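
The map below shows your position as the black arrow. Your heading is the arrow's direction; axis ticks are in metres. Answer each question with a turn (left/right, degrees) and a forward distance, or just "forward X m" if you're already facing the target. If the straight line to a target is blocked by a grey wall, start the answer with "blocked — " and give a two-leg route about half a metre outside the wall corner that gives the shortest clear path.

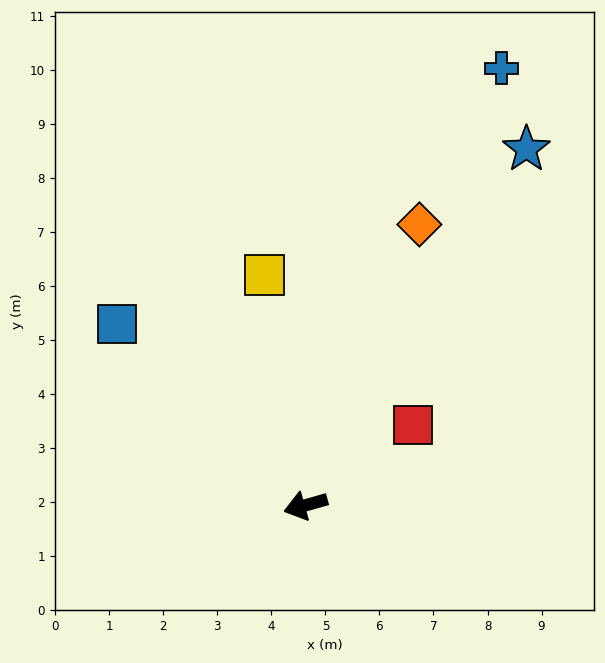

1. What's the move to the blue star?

turn right 138°, forward 7.8 m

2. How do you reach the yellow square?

turn right 96°, forward 4.3 m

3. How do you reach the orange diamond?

turn right 128°, forward 5.6 m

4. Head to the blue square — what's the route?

turn right 60°, forward 4.8 m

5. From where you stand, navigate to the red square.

turn right 159°, forward 2.5 m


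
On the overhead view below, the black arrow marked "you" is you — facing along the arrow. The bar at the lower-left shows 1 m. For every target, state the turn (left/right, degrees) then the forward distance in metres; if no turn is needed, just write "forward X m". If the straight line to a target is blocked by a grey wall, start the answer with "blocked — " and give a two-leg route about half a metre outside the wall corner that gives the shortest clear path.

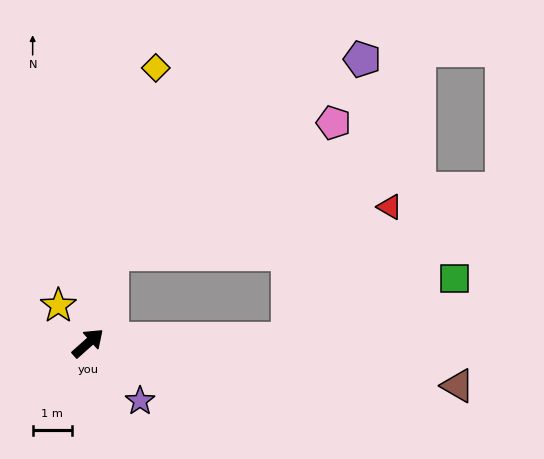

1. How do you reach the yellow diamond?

turn left 34°, forward 7.2 m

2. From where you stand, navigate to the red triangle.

blocked — turn right 40°, forward 5.1 m, then turn left 51°, forward 4.2 m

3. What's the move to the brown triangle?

turn right 48°, forward 9.5 m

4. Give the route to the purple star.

turn right 90°, forward 2.0 m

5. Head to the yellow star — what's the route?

turn left 87°, forward 1.2 m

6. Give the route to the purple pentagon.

blocked — turn left 33°, forward 2.3 m, then turn right 37°, forward 8.1 m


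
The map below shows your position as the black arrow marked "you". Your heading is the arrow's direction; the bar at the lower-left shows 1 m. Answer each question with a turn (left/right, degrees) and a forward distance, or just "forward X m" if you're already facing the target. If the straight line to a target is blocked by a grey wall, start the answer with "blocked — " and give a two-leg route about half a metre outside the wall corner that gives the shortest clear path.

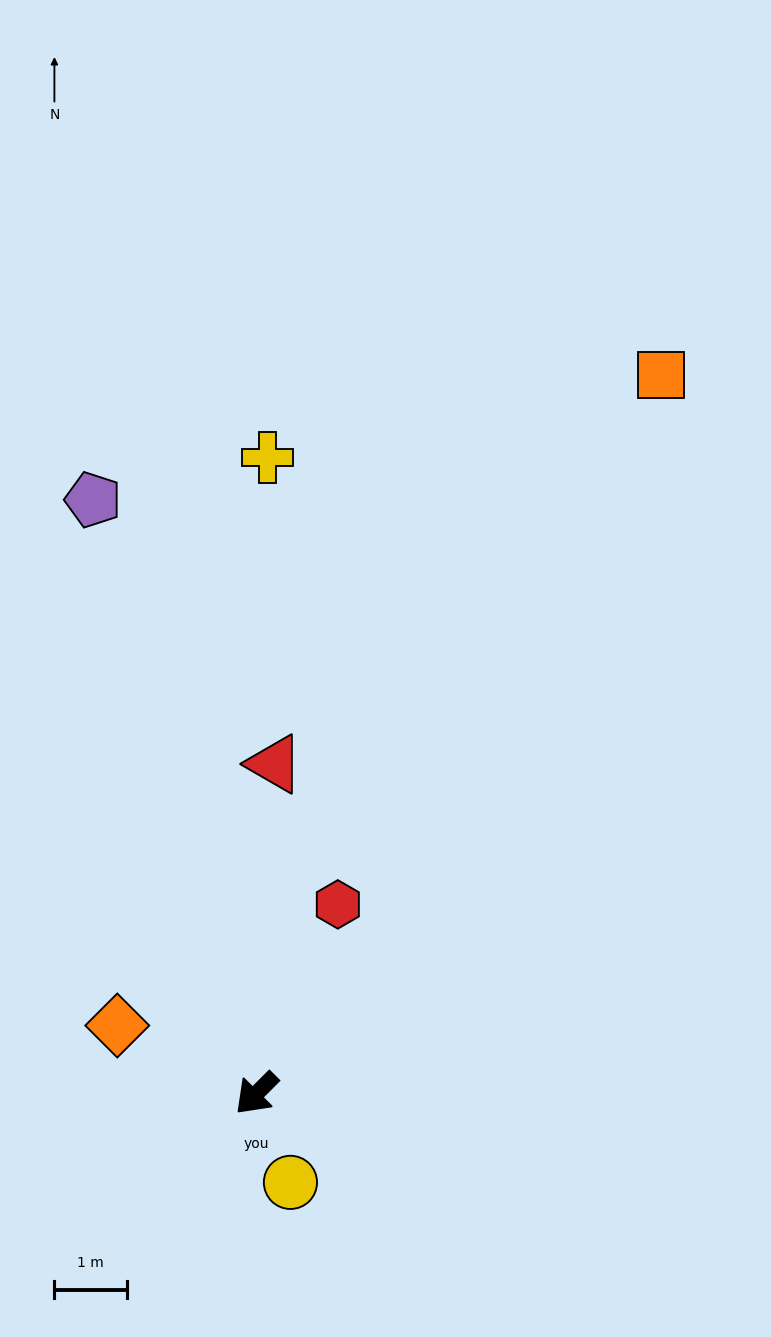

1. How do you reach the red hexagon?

turn right 158°, forward 2.9 m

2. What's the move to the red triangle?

turn right 138°, forward 4.6 m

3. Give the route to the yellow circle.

turn left 66°, forward 1.3 m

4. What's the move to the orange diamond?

turn right 71°, forward 2.1 m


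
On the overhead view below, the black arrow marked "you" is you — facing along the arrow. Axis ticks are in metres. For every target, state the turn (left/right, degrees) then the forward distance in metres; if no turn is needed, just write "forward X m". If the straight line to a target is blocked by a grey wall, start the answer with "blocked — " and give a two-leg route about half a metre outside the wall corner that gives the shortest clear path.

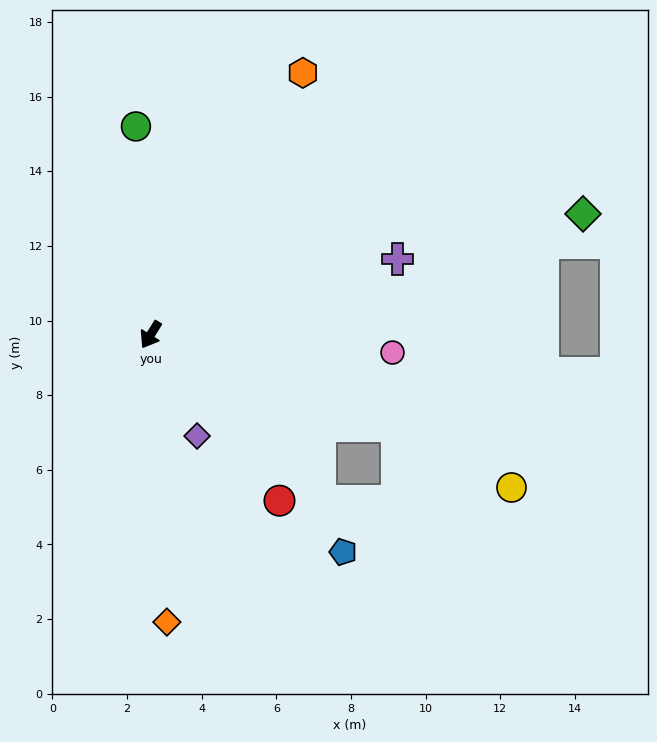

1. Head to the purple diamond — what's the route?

turn left 56°, forward 3.0 m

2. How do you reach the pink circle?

turn left 118°, forward 6.5 m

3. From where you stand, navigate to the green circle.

turn right 144°, forward 5.6 m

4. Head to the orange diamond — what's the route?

turn left 35°, forward 7.7 m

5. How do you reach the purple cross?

turn left 139°, forward 6.9 m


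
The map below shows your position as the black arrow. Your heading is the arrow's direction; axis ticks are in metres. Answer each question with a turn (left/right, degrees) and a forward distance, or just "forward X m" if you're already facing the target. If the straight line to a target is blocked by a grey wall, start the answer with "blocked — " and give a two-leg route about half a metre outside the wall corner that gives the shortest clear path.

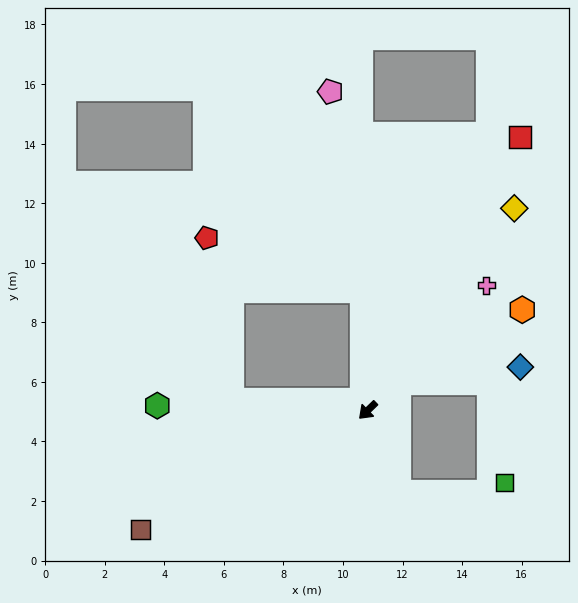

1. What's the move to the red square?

turn right 163°, forward 10.5 m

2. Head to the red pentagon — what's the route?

blocked — turn right 131°, forward 4.0 m, then turn left 68°, forward 5.5 m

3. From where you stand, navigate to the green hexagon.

turn right 45°, forward 7.1 m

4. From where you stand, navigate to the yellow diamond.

turn right 170°, forward 8.4 m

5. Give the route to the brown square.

turn right 16°, forward 8.6 m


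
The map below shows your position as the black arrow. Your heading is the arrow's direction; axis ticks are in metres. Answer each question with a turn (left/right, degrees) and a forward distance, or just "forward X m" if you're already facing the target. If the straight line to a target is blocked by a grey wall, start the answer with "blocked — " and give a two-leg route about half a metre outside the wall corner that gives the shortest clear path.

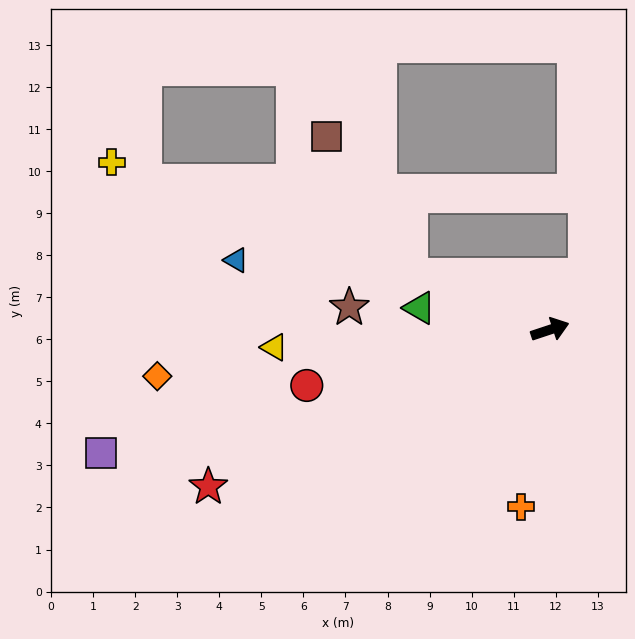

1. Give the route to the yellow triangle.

turn left 165°, forward 6.6 m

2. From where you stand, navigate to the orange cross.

turn right 118°, forward 4.3 m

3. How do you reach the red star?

turn right 174°, forward 8.9 m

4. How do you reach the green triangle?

turn left 152°, forward 3.1 m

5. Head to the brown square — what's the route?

blocked — turn left 141°, forward 3.6 m, then turn right 38°, forward 3.9 m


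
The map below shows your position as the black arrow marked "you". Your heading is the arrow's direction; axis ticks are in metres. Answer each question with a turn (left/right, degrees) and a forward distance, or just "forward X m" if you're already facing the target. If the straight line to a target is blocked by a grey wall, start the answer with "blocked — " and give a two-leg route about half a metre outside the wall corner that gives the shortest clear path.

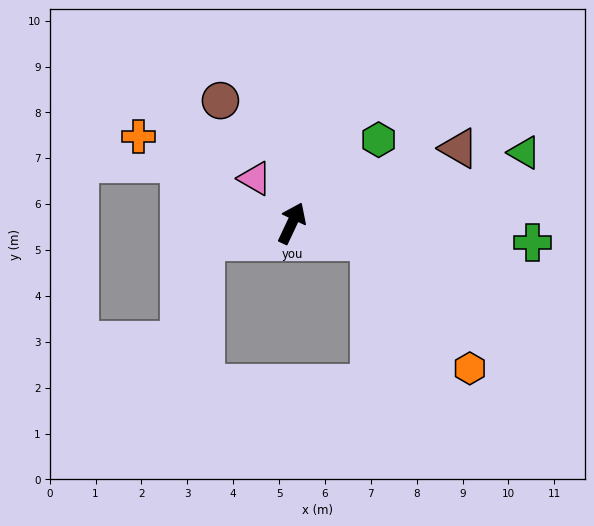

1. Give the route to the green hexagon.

turn right 21°, forward 2.6 m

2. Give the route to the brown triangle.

turn right 41°, forward 4.0 m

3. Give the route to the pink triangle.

turn left 65°, forward 1.3 m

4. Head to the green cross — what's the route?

turn right 69°, forward 5.3 m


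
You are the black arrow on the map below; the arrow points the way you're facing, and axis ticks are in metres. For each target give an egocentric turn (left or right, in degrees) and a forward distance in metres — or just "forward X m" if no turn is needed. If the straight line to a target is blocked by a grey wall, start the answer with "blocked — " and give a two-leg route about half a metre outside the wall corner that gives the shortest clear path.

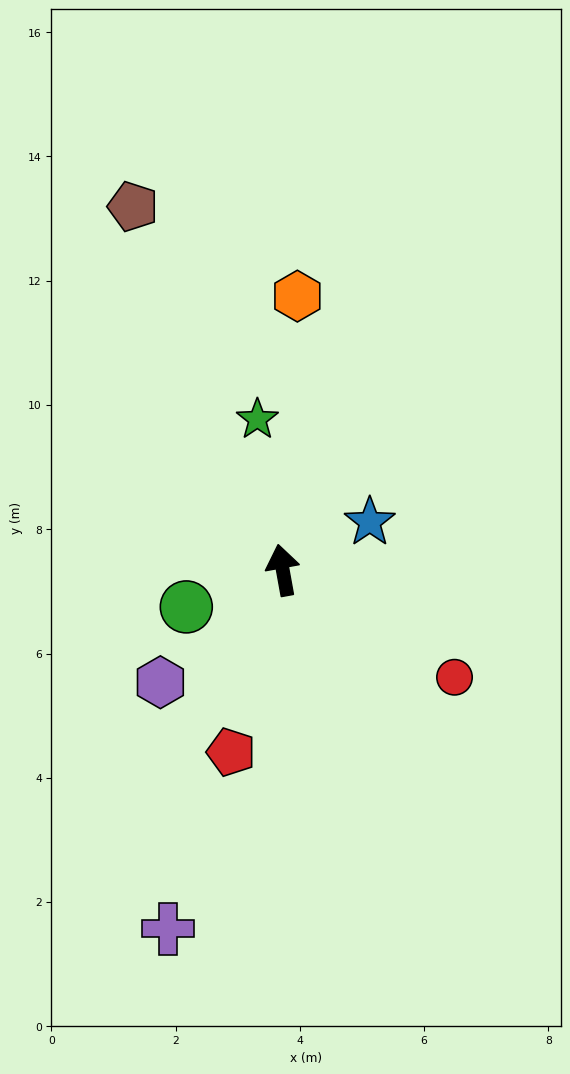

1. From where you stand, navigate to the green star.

forward 2.5 m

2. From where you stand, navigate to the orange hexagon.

turn right 13°, forward 4.4 m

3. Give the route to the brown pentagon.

turn left 12°, forward 6.3 m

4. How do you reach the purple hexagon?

turn left 122°, forward 2.7 m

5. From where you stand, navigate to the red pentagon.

turn left 154°, forward 3.0 m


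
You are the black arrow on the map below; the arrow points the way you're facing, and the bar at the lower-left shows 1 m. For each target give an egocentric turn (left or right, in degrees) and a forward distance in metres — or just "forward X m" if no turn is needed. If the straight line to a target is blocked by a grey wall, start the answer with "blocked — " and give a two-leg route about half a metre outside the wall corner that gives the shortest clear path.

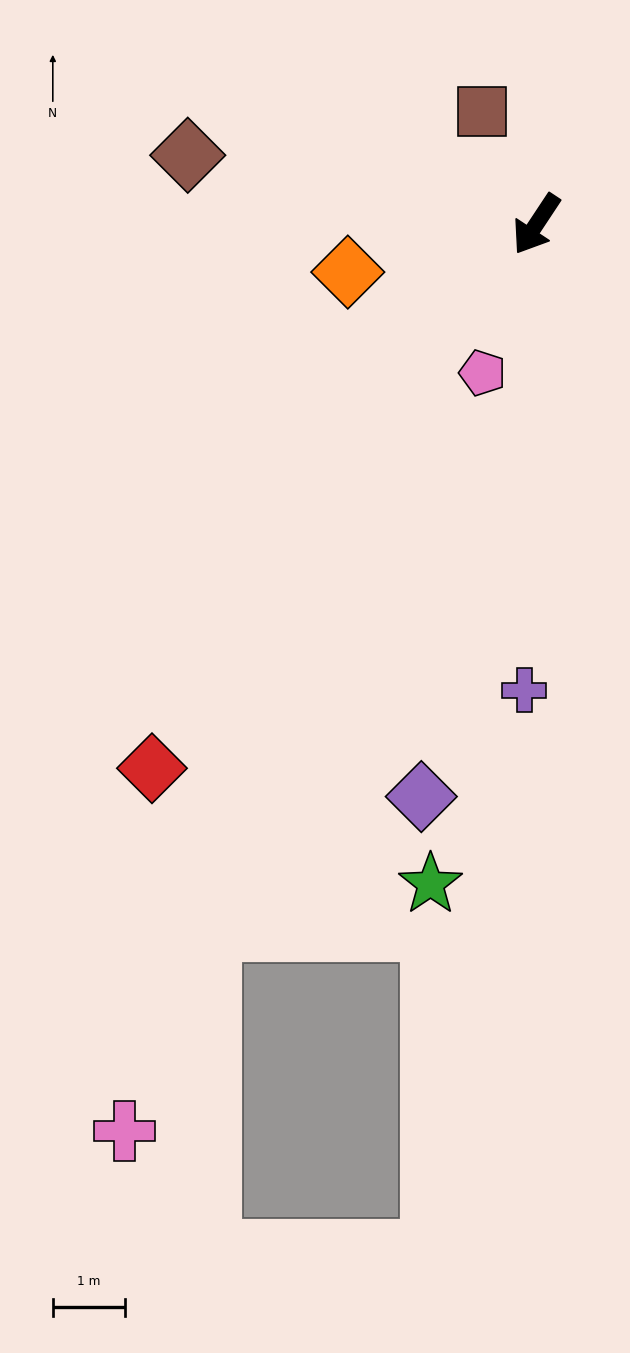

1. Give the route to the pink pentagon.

turn left 14°, forward 2.2 m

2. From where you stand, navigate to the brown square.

turn right 121°, forward 1.7 m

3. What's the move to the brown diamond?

turn right 68°, forward 4.9 m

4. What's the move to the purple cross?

turn left 32°, forward 6.5 m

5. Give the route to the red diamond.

forward 9.3 m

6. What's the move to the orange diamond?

turn right 42°, forward 2.7 m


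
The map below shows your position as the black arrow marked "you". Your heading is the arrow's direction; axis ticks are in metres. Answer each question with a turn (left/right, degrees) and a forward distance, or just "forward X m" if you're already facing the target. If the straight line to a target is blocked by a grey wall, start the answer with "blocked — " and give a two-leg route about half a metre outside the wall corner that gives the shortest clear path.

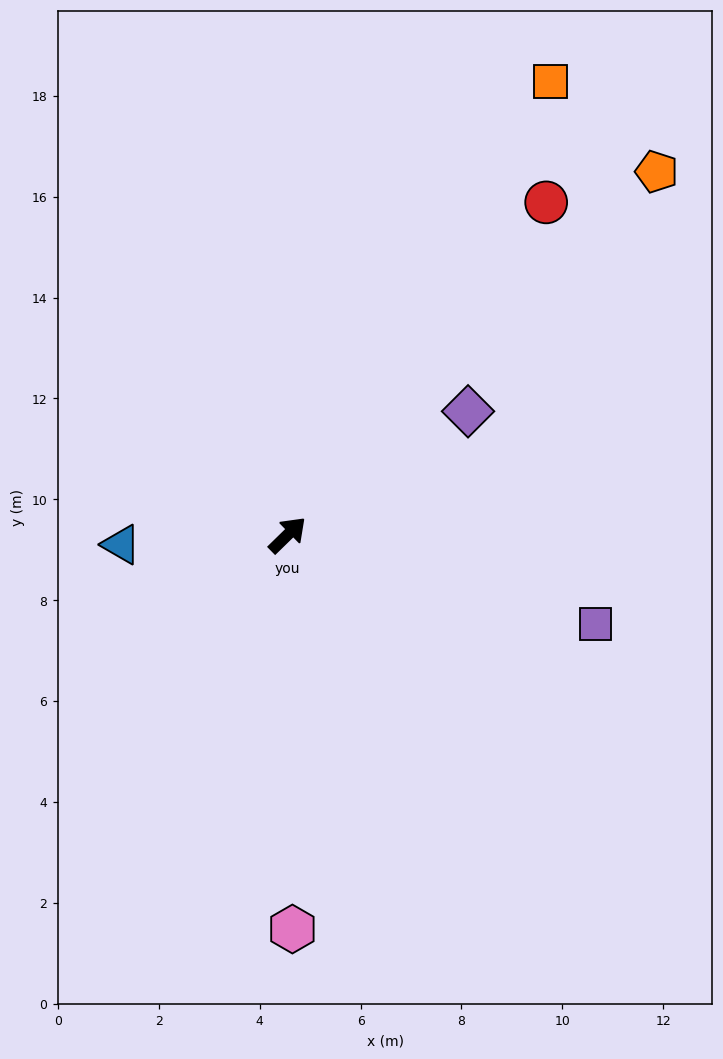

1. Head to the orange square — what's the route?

turn left 16°, forward 10.4 m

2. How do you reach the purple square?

turn right 60°, forward 6.4 m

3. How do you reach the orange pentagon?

forward 10.3 m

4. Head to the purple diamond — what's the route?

turn right 10°, forward 4.3 m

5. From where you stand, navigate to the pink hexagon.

turn right 134°, forward 7.8 m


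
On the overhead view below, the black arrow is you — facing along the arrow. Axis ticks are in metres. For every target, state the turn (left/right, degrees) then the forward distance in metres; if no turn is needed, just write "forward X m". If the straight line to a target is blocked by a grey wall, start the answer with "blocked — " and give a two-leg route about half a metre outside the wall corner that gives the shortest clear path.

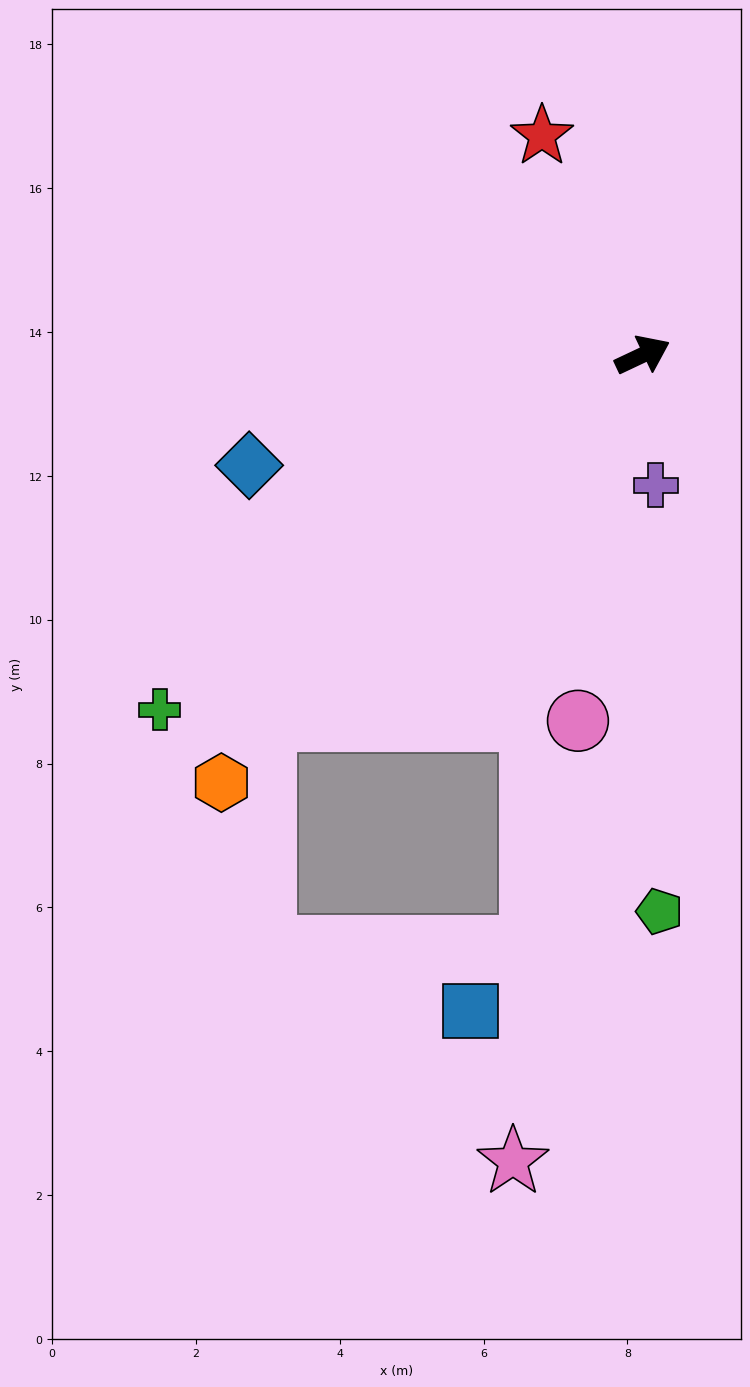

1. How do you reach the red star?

turn left 89°, forward 3.4 m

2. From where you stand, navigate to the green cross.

turn right 169°, forward 8.3 m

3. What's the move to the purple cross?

turn right 110°, forward 1.8 m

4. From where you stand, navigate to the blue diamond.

turn left 170°, forward 5.7 m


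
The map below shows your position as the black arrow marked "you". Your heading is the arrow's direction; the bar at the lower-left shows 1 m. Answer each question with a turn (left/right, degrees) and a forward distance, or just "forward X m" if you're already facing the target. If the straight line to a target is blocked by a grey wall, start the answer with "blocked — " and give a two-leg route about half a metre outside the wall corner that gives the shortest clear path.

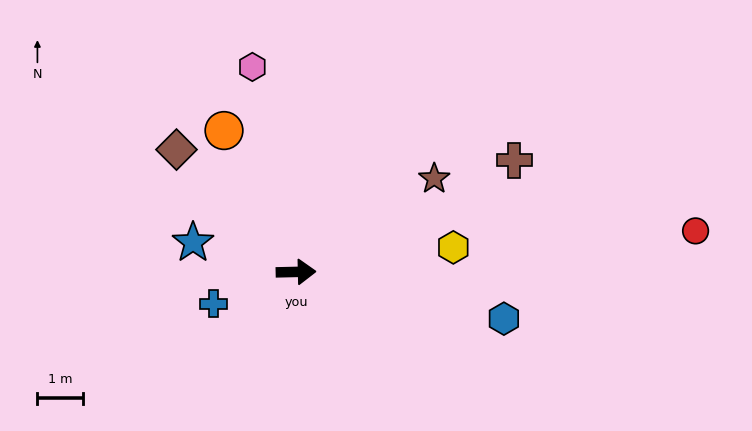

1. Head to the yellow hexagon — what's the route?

turn left 8°, forward 3.5 m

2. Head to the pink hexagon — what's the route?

turn left 101°, forward 4.6 m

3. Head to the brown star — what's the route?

turn left 33°, forward 3.7 m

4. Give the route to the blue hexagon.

turn right 14°, forward 4.7 m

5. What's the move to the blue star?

turn left 163°, forward 2.4 m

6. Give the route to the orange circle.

turn left 116°, forward 3.5 m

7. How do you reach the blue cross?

turn right 160°, forward 1.9 m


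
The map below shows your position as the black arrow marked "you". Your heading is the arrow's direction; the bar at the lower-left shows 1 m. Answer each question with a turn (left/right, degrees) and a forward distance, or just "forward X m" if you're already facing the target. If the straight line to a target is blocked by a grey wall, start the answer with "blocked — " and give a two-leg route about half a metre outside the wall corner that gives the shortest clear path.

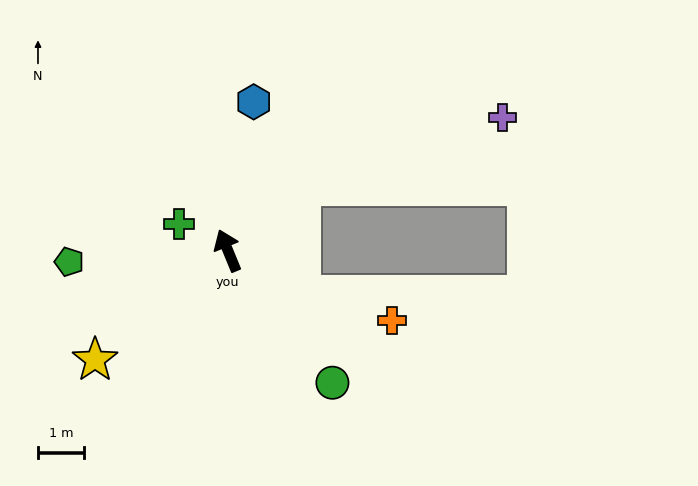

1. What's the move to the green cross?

turn left 39°, forward 1.2 m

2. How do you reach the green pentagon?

turn left 72°, forward 3.4 m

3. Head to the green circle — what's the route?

turn right 164°, forward 3.6 m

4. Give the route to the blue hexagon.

turn right 32°, forward 3.3 m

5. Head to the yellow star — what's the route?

turn left 107°, forward 3.7 m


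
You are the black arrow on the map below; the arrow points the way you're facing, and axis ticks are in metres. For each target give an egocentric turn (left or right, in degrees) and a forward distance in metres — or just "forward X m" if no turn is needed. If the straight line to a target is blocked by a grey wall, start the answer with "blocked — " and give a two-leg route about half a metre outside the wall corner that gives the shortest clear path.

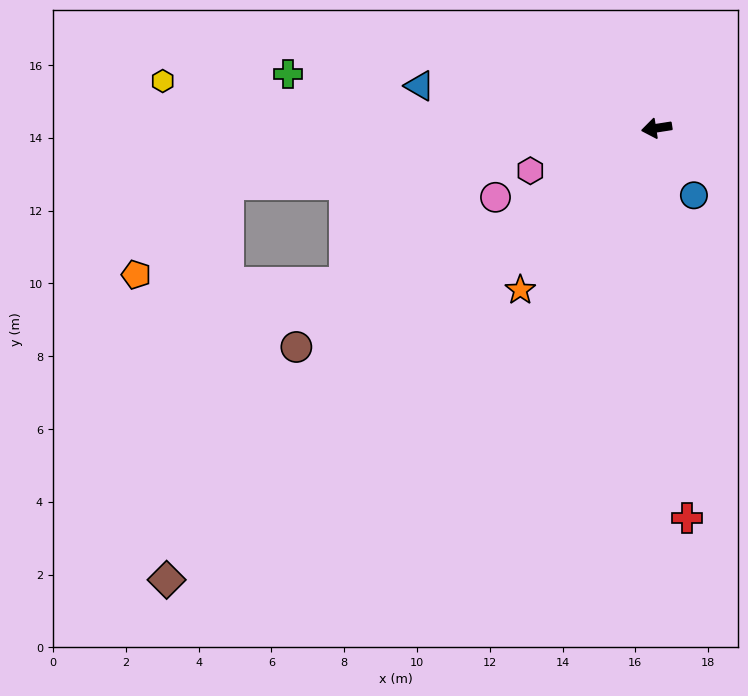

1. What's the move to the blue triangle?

turn right 19°, forward 6.6 m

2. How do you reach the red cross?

turn left 86°, forward 10.7 m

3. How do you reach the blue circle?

turn left 110°, forward 2.1 m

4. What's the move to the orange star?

turn left 41°, forward 5.8 m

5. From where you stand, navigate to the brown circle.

turn left 22°, forward 11.6 m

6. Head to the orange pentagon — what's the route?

blocked — forward 11.9 m, then turn left 35°, forward 3.5 m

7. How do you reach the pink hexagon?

turn left 10°, forward 3.7 m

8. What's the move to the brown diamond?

turn left 34°, forward 18.3 m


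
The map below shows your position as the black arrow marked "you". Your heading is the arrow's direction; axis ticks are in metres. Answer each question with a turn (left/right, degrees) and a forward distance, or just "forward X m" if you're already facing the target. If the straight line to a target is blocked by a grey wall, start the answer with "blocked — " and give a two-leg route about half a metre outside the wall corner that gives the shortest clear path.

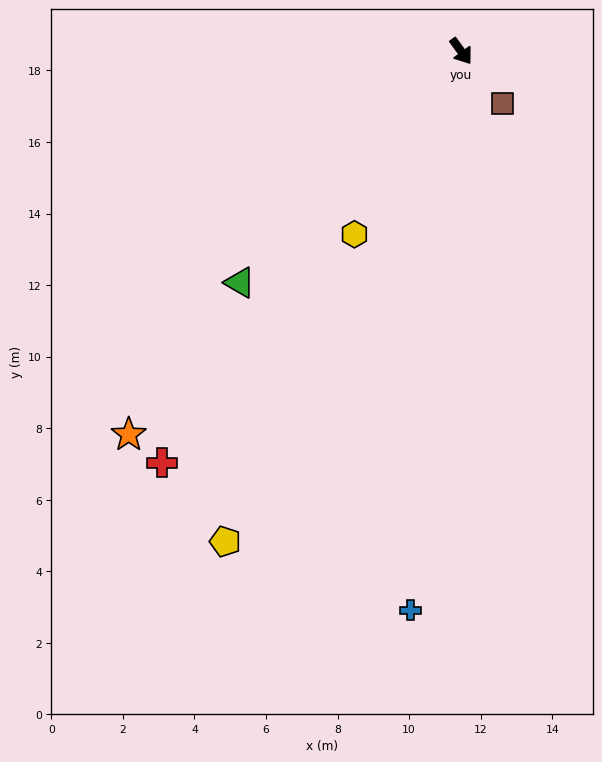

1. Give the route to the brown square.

turn left 2°, forward 1.9 m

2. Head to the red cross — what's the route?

turn right 72°, forward 14.2 m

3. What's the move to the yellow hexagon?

turn right 66°, forward 5.9 m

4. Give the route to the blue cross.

turn right 41°, forward 15.7 m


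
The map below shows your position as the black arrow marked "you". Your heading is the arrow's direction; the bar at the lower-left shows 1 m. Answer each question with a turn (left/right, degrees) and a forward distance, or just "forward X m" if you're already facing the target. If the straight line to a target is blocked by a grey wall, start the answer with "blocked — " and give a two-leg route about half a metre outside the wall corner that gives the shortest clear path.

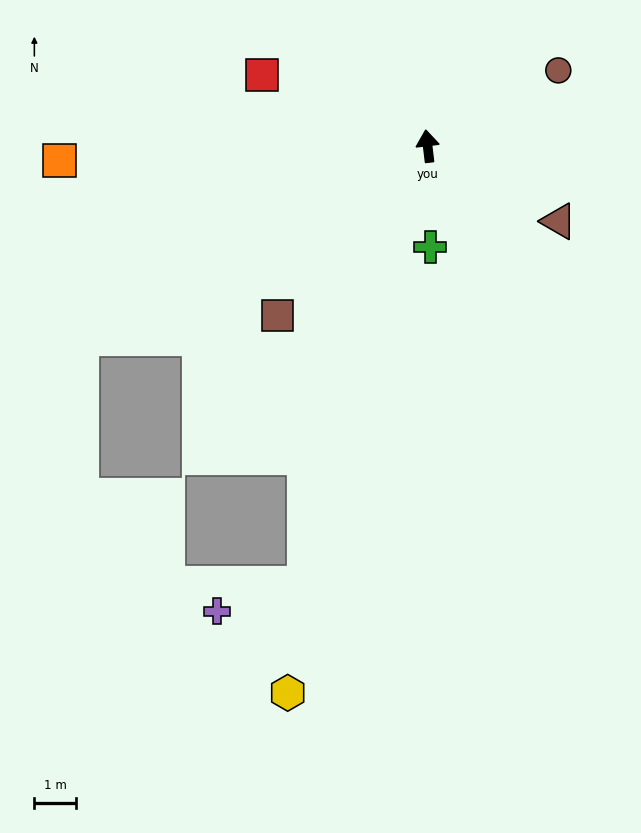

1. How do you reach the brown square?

turn left 132°, forward 5.5 m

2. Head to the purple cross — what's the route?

blocked — turn left 158°, forward 11.0 m, then turn right 57°, forward 2.2 m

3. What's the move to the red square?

turn left 60°, forward 4.3 m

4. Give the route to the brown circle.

turn right 67°, forward 3.6 m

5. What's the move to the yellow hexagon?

turn left 159°, forward 13.6 m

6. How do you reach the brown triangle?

turn right 127°, forward 3.6 m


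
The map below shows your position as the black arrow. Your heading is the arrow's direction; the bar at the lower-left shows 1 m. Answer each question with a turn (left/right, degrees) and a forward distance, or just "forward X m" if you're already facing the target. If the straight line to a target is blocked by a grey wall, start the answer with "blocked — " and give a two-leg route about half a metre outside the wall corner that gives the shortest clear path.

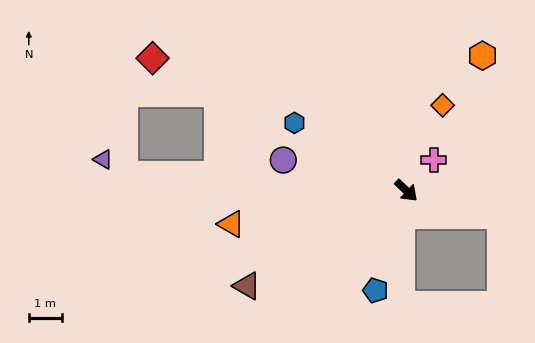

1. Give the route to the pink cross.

turn left 91°, forward 1.3 m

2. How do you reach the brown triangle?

turn right 106°, forward 5.7 m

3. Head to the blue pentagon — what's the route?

turn right 64°, forward 3.2 m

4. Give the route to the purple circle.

turn right 151°, forward 3.9 m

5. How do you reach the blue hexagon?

turn right 168°, forward 4.0 m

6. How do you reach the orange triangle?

turn right 126°, forward 5.4 m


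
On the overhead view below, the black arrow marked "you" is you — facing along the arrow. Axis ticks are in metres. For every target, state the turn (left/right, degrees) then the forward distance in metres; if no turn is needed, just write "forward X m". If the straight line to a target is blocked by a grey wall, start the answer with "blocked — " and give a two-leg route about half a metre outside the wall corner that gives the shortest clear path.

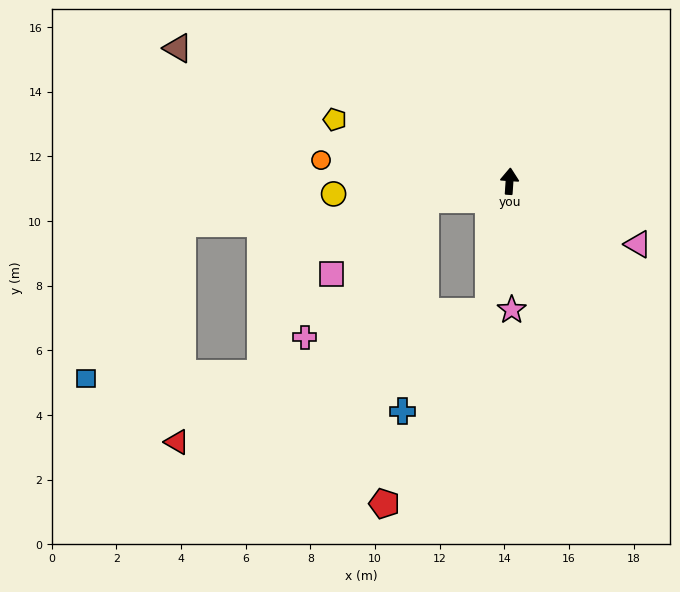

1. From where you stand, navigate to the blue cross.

blocked — turn left 175°, forward 4.1 m, then turn right 32°, forward 4.1 m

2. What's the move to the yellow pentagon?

turn left 74°, forward 5.7 m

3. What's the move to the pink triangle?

turn right 112°, forward 4.4 m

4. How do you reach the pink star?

turn right 175°, forward 4.0 m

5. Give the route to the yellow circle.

turn left 98°, forward 5.5 m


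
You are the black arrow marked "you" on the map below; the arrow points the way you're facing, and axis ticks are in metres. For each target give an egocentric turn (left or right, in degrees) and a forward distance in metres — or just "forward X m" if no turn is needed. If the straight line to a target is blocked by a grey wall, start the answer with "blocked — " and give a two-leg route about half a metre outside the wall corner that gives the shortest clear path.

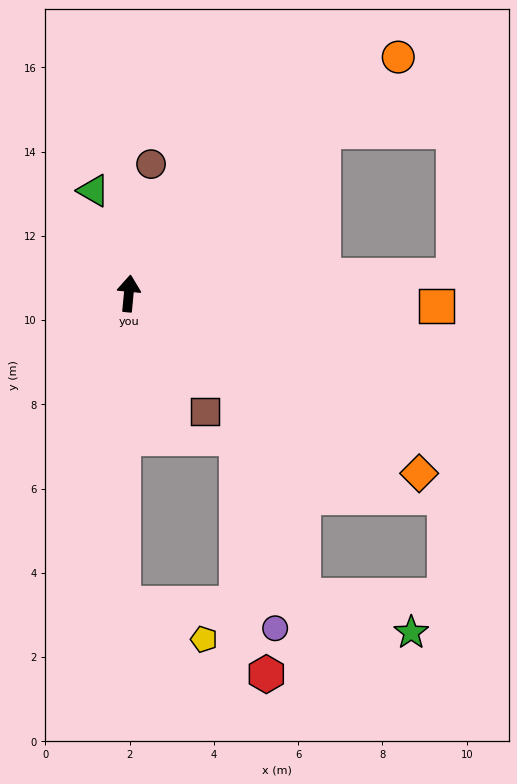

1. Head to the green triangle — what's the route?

turn left 24°, forward 2.6 m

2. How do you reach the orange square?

turn right 87°, forward 7.3 m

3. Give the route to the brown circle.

turn right 4°, forward 3.1 m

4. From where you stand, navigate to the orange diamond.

turn right 116°, forward 8.1 m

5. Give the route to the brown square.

turn right 142°, forward 3.3 m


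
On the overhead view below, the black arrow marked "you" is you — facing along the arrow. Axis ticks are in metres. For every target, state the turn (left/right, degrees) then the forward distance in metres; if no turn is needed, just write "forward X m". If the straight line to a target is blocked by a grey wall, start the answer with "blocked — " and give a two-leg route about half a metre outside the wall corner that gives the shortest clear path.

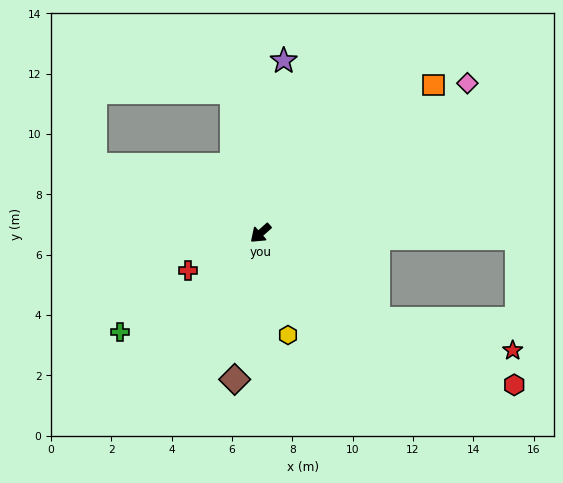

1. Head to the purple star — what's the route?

turn right 139°, forward 5.8 m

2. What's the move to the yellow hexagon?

turn left 63°, forward 3.5 m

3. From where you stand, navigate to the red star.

blocked — turn left 102°, forward 4.8 m, then turn left 24°, forward 4.6 m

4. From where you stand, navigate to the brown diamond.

turn left 38°, forward 4.9 m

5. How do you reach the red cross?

turn right 15°, forward 2.7 m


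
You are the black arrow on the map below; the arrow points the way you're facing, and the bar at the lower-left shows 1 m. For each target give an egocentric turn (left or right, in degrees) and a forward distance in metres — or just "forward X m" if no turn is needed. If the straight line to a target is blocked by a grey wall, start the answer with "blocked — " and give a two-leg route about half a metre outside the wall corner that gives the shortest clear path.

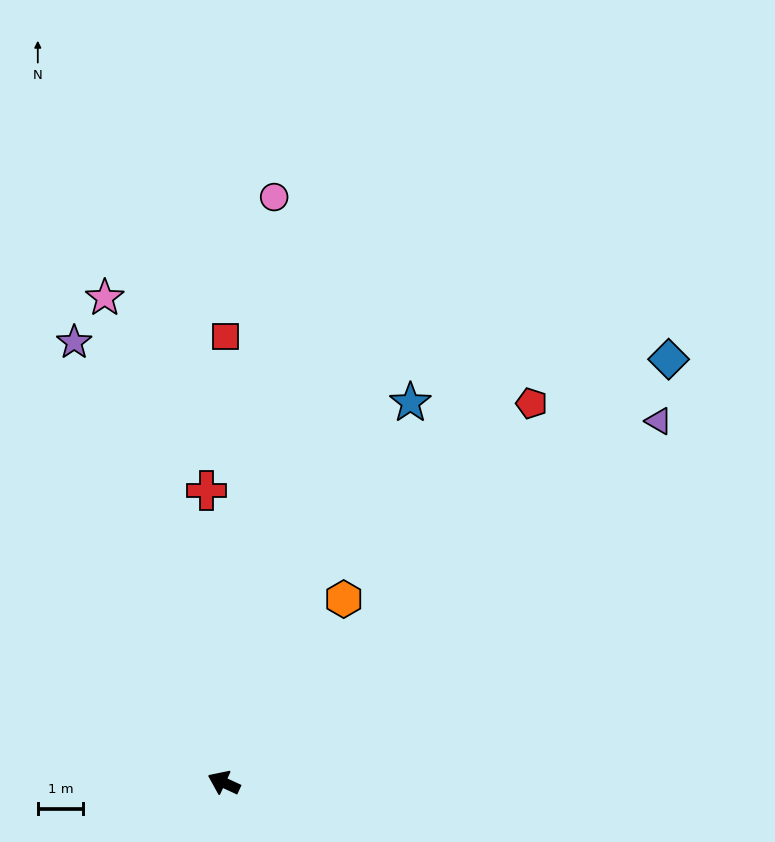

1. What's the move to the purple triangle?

turn right 116°, forward 12.5 m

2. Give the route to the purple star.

turn right 47°, forward 10.3 m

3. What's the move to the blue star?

turn right 91°, forward 9.3 m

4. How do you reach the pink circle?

turn right 70°, forward 13.0 m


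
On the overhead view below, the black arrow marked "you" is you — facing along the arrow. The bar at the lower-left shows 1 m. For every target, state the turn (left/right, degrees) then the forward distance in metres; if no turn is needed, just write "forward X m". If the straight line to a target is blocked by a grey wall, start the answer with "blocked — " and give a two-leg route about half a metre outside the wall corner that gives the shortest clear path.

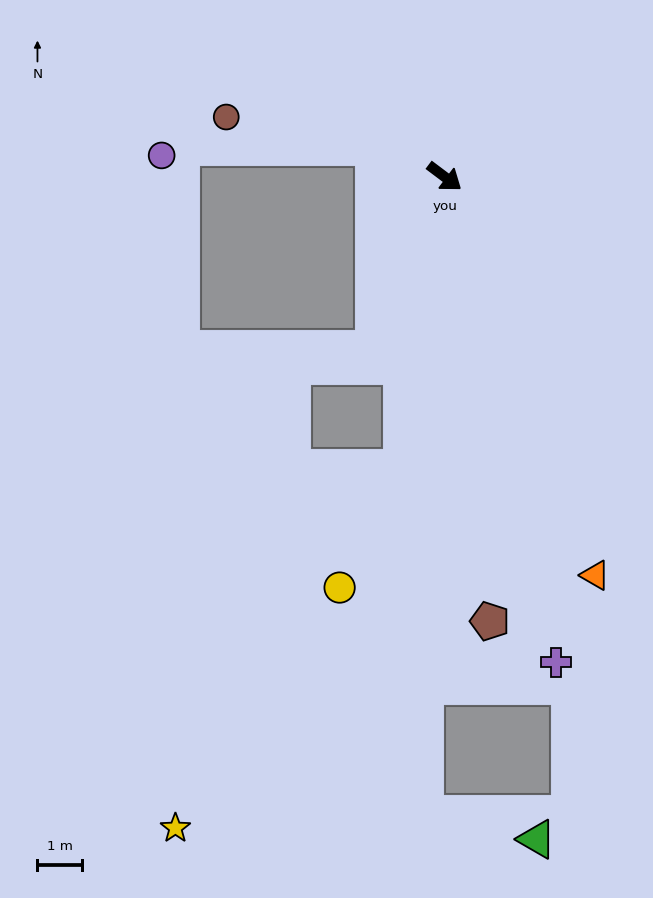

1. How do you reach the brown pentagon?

turn right 47°, forward 10.0 m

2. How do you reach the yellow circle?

blocked — turn right 61°, forward 6.6 m, then turn right 20°, forward 3.0 m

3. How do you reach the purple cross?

turn right 40°, forward 11.2 m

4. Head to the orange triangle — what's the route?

turn right 32°, forward 9.6 m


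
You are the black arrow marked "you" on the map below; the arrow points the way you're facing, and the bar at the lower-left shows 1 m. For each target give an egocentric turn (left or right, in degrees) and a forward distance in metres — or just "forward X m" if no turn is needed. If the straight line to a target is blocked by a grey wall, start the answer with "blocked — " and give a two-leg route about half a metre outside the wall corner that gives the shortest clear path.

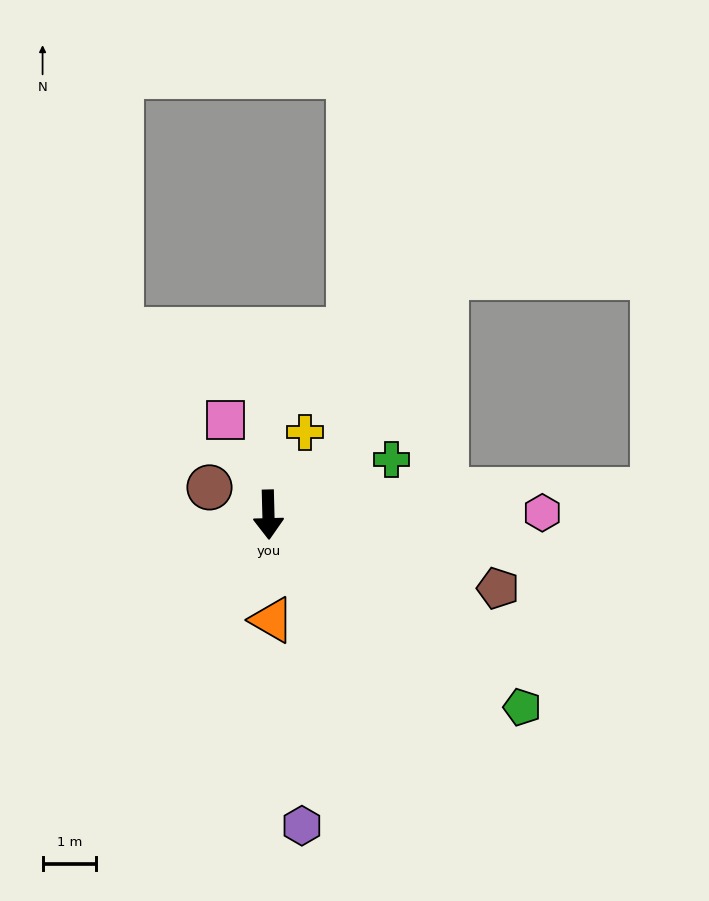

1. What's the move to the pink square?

turn right 157°, forward 2.0 m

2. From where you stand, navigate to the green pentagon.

turn left 51°, forward 6.0 m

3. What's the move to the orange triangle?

forward 2.0 m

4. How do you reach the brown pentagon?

turn left 71°, forward 4.5 m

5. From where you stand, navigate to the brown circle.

turn right 116°, forward 1.2 m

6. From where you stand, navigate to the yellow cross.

turn left 155°, forward 1.7 m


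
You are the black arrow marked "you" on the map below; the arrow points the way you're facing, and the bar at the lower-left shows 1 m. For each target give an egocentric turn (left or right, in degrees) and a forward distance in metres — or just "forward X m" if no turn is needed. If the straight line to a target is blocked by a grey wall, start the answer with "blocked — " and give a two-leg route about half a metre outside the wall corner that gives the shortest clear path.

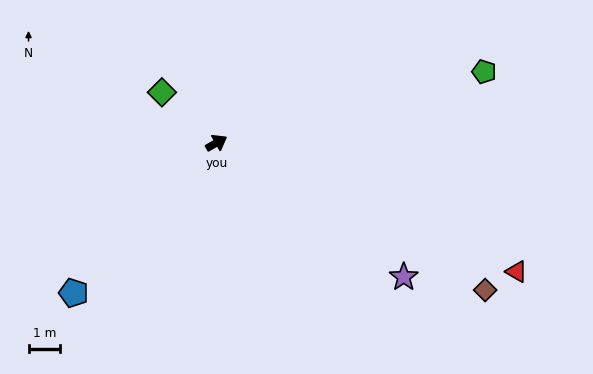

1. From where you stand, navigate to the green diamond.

turn left 107°, forward 2.4 m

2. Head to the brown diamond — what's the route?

turn right 59°, forward 9.8 m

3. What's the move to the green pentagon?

turn right 15°, forward 8.8 m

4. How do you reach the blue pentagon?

turn right 163°, forward 6.6 m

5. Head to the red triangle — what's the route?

turn right 53°, forward 10.4 m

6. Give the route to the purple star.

turn right 65°, forward 7.3 m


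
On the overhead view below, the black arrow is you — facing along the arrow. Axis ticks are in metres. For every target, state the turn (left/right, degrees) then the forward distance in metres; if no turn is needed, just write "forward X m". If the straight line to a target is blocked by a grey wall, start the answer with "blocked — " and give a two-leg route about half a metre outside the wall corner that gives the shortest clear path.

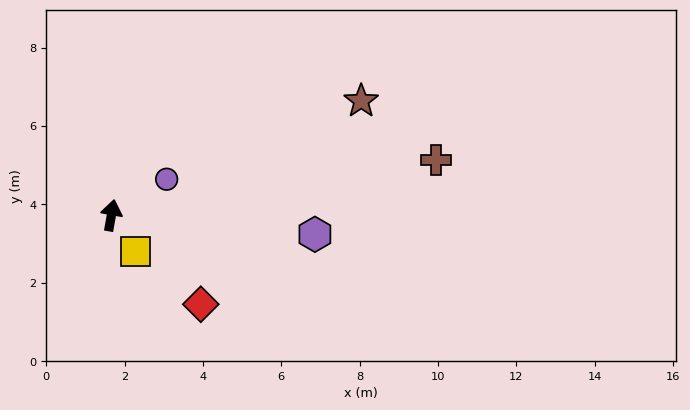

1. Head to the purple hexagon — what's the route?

turn right 85°, forward 5.2 m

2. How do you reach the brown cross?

turn right 70°, forward 8.4 m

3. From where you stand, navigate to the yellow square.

turn right 136°, forward 1.1 m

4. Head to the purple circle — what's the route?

turn right 47°, forward 1.7 m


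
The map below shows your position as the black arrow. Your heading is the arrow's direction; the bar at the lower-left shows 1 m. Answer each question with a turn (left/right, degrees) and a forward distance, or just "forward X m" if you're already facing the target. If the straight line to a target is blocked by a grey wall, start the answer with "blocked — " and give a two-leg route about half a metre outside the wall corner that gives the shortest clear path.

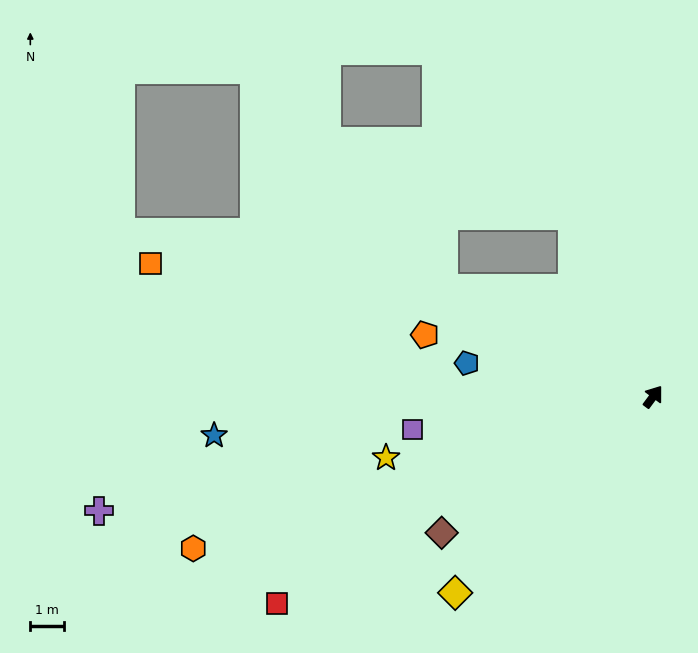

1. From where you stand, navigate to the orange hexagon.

turn left 145°, forward 14.3 m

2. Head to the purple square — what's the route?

turn left 134°, forward 7.2 m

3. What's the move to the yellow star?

turn left 139°, forward 8.1 m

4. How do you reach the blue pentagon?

turn left 116°, forward 5.6 m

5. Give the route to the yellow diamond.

turn left 171°, forward 8.2 m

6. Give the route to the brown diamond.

turn left 159°, forward 7.4 m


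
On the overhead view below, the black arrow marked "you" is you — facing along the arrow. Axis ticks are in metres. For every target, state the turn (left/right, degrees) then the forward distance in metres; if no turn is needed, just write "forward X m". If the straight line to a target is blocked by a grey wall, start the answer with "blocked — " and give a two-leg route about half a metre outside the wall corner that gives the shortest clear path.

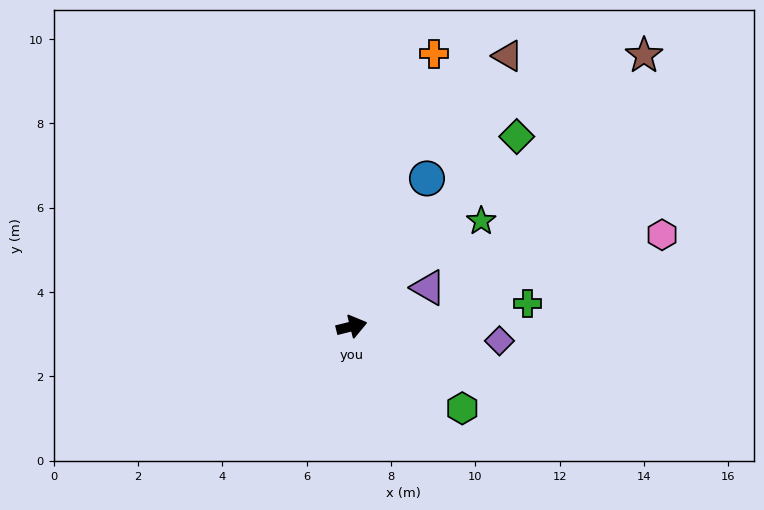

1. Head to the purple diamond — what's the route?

turn right 20°, forward 3.5 m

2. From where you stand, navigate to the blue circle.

turn left 49°, forward 3.9 m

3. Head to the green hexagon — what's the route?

turn right 50°, forward 3.3 m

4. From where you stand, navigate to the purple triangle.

turn left 13°, forward 2.0 m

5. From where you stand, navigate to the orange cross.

turn left 59°, forward 6.8 m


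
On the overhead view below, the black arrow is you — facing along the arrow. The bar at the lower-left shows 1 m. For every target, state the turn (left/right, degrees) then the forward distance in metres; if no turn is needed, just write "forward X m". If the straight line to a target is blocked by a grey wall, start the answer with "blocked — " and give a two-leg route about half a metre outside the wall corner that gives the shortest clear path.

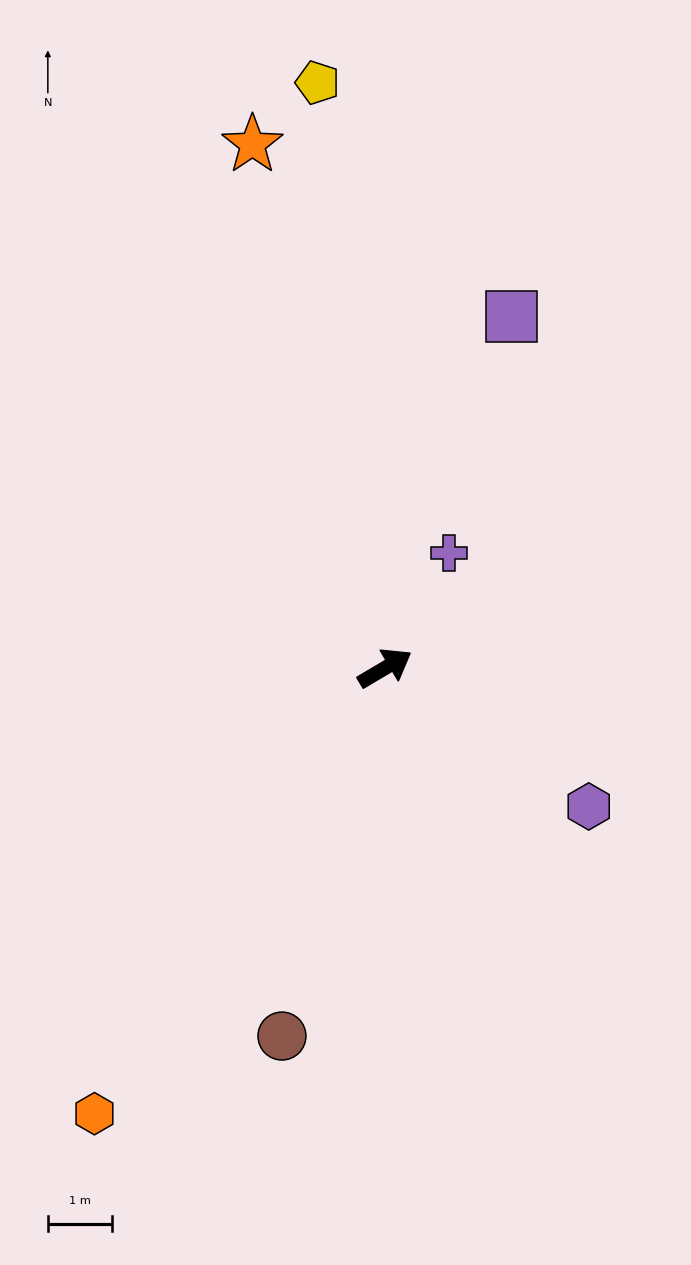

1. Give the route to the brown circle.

turn right 136°, forward 5.9 m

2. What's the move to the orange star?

turn left 74°, forward 8.4 m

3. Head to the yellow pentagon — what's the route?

turn left 66°, forward 9.1 m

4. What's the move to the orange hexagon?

turn right 154°, forward 8.2 m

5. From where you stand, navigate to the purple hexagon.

turn right 65°, forward 3.8 m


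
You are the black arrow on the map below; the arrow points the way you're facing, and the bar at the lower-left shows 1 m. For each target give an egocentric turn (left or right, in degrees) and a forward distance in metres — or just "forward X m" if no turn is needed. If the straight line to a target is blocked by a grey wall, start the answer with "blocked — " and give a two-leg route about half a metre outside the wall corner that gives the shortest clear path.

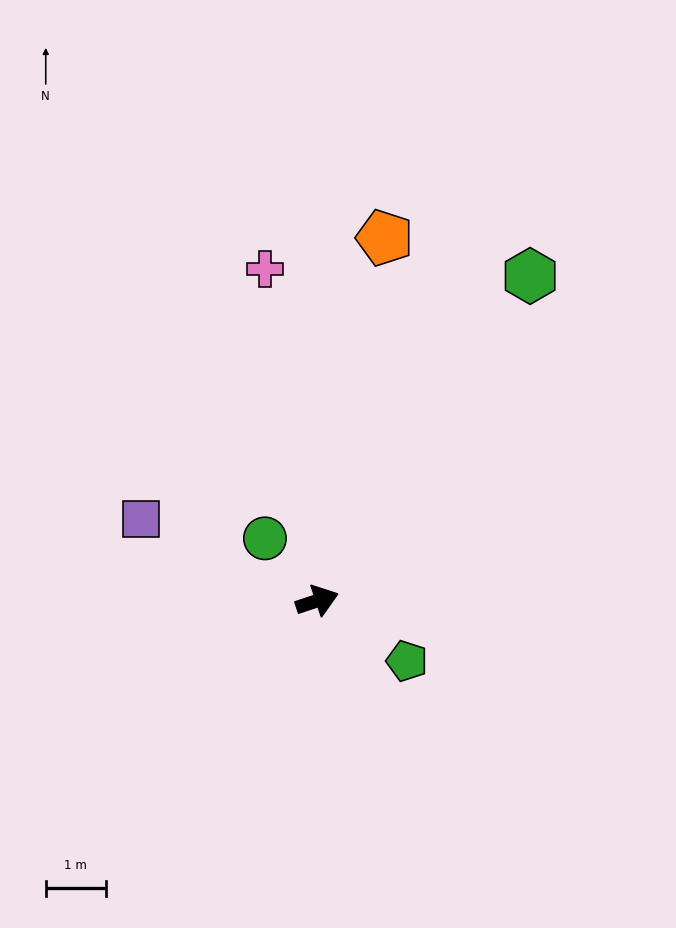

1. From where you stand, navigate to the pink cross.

turn left 81°, forward 5.6 m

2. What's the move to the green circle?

turn left 112°, forward 1.3 m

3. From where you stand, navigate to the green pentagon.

turn right 52°, forward 1.8 m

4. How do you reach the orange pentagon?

turn left 61°, forward 6.1 m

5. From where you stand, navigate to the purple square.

turn left 137°, forward 3.2 m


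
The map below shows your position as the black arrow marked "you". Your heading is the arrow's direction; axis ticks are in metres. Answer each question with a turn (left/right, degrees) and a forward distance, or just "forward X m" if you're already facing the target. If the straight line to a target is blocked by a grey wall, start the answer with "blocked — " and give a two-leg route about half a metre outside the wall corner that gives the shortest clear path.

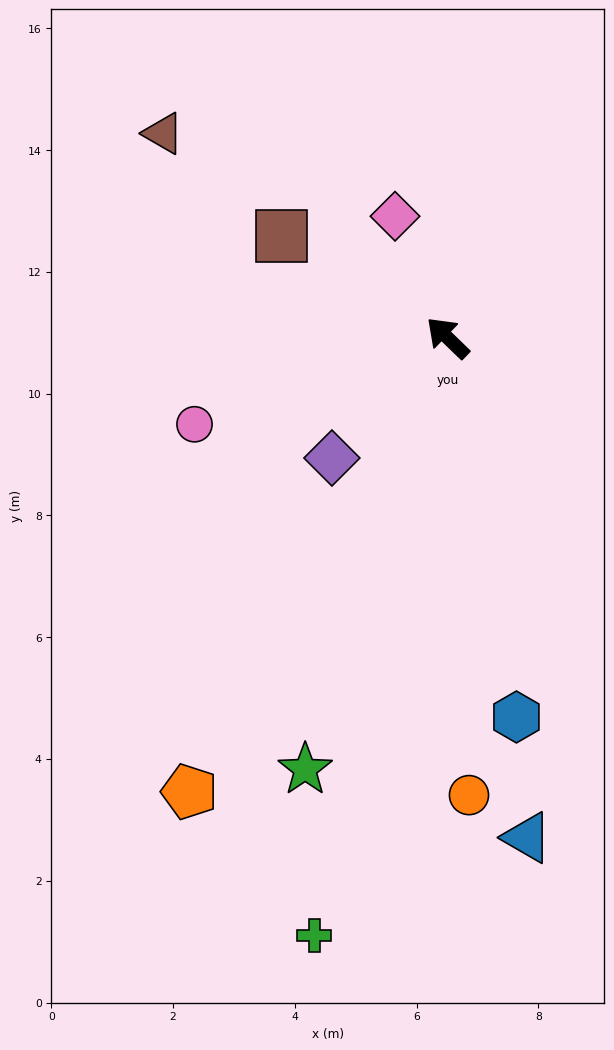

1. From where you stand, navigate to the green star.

turn left 116°, forward 7.5 m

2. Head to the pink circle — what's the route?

turn left 63°, forward 4.4 m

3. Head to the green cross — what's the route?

turn left 121°, forward 10.1 m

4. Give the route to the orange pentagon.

turn left 104°, forward 8.6 m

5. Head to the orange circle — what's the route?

turn left 137°, forward 7.5 m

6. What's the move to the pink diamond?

turn right 23°, forward 2.2 m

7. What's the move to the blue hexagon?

turn left 144°, forward 6.3 m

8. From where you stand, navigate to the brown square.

turn left 13°, forward 3.2 m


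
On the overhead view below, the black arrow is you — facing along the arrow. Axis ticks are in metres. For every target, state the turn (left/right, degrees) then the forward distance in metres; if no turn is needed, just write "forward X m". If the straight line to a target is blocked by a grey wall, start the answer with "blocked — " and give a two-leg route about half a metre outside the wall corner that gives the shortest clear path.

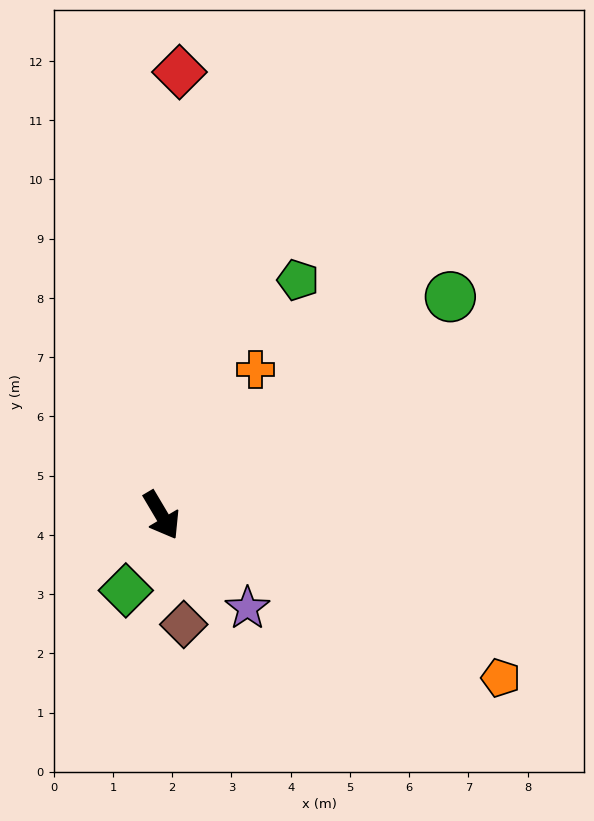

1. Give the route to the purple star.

turn left 12°, forward 2.1 m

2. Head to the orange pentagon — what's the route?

turn left 34°, forward 6.4 m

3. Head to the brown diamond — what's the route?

turn right 19°, forward 1.9 m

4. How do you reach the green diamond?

turn right 56°, forward 1.4 m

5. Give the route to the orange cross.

turn left 116°, forward 2.9 m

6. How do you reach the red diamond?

turn left 147°, forward 7.5 m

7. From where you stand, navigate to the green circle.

turn left 96°, forward 6.1 m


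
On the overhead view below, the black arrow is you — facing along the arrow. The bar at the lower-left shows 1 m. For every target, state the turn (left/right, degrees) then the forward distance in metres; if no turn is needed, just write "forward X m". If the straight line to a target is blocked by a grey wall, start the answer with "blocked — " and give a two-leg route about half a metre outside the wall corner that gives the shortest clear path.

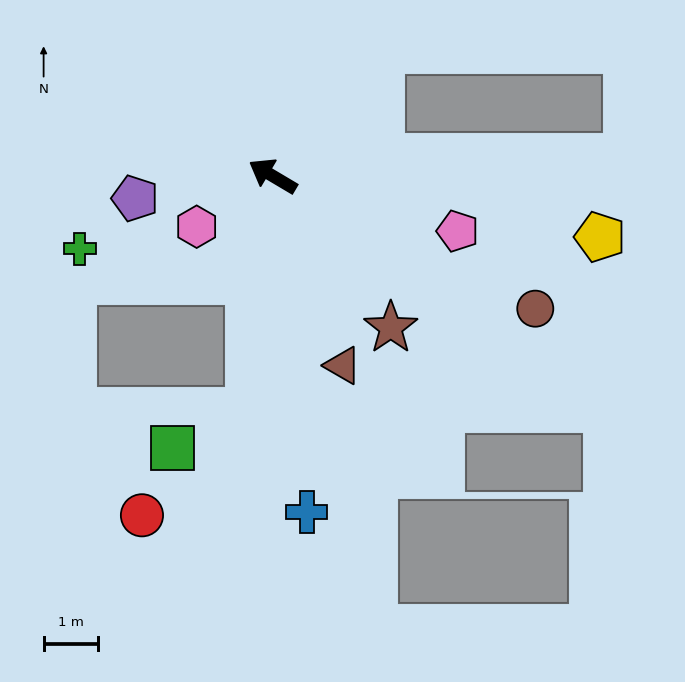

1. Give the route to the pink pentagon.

turn right 166°, forward 3.5 m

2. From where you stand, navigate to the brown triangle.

turn left 141°, forward 3.7 m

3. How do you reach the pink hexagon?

turn left 64°, forward 1.7 m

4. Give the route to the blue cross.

turn left 126°, forward 6.2 m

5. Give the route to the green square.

blocked — turn left 115°, forward 4.3 m, then turn right 58°, forward 1.5 m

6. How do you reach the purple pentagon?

turn left 40°, forward 2.5 m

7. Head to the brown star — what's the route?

turn left 159°, forward 3.5 m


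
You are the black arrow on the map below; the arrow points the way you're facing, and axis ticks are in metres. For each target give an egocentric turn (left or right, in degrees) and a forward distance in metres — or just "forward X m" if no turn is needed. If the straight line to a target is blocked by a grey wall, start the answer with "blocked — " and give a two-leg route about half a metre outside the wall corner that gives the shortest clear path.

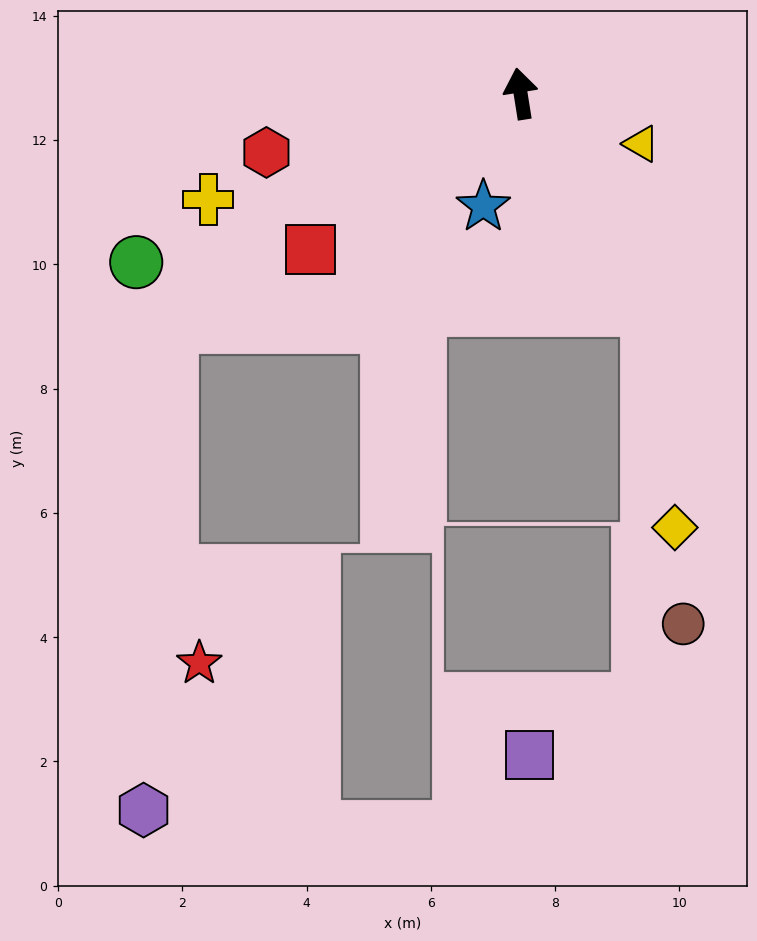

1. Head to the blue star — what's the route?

turn left 153°, forward 1.9 m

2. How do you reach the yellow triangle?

turn right 122°, forward 2.1 m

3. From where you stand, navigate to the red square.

turn left 118°, forward 4.2 m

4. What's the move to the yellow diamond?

blocked — turn right 159°, forward 4.0 m, then turn right 23°, forward 3.5 m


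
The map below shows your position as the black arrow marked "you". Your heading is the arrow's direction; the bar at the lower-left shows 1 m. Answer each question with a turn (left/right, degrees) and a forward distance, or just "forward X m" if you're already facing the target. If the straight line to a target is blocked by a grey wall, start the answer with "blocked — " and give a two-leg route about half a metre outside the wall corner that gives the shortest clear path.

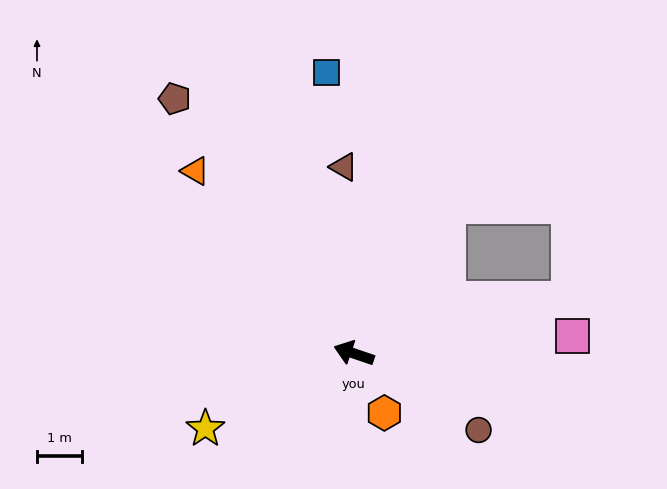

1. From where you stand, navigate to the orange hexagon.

turn left 136°, forward 1.5 m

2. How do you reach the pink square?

turn right 157°, forward 4.9 m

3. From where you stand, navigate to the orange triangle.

turn right 30°, forward 5.4 m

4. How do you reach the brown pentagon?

turn right 36°, forward 7.0 m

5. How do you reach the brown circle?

turn left 167°, forward 3.3 m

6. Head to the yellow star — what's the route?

turn left 46°, forward 3.7 m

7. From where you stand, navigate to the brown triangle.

turn right 68°, forward 4.2 m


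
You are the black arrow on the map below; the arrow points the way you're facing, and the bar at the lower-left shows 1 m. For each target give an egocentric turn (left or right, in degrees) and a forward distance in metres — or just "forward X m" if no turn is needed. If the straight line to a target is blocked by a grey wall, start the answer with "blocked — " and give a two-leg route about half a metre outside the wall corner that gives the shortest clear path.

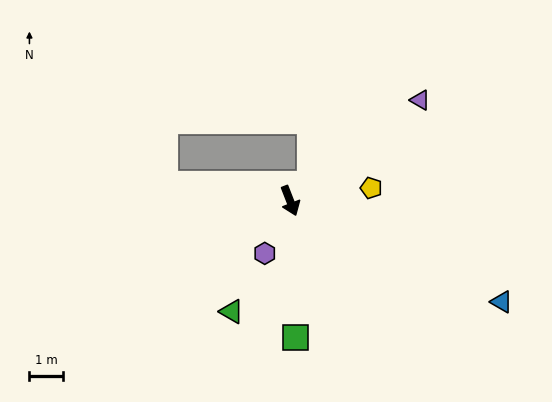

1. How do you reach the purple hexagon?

turn right 47°, forward 1.8 m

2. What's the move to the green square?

turn right 19°, forward 4.1 m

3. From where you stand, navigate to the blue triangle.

turn left 43°, forward 7.0 m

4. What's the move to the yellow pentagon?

turn left 78°, forward 2.5 m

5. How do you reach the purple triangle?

turn left 106°, forward 4.9 m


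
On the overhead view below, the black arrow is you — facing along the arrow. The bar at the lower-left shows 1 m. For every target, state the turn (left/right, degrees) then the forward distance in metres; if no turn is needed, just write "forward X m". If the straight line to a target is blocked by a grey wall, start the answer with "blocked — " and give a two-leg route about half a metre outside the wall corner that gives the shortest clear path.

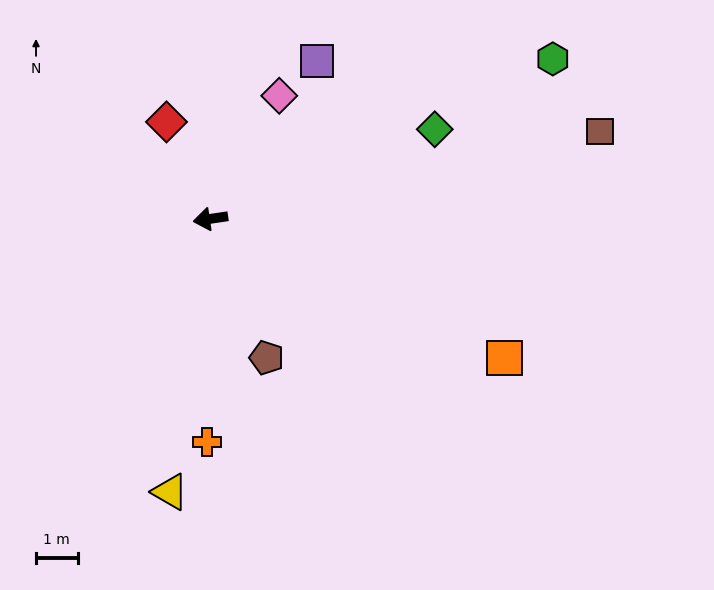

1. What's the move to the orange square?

turn left 146°, forward 7.8 m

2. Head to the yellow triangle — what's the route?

turn left 73°, forward 6.6 m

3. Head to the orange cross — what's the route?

turn left 81°, forward 5.4 m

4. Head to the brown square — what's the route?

turn right 176°, forward 9.6 m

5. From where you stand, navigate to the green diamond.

turn right 167°, forward 5.8 m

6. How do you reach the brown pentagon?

turn left 104°, forward 3.6 m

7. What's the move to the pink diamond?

turn right 128°, forward 3.4 m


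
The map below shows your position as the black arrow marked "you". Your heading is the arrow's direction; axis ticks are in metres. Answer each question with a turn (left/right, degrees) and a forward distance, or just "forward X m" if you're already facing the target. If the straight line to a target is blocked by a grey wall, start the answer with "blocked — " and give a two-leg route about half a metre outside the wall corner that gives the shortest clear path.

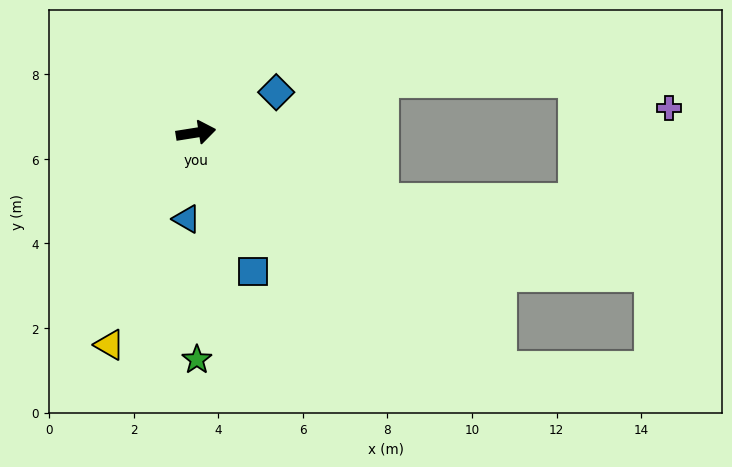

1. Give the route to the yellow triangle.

turn right 121°, forward 5.4 m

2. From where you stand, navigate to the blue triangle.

turn right 105°, forward 2.1 m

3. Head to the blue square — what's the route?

turn right 77°, forward 3.5 m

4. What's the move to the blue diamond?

turn left 18°, forward 2.1 m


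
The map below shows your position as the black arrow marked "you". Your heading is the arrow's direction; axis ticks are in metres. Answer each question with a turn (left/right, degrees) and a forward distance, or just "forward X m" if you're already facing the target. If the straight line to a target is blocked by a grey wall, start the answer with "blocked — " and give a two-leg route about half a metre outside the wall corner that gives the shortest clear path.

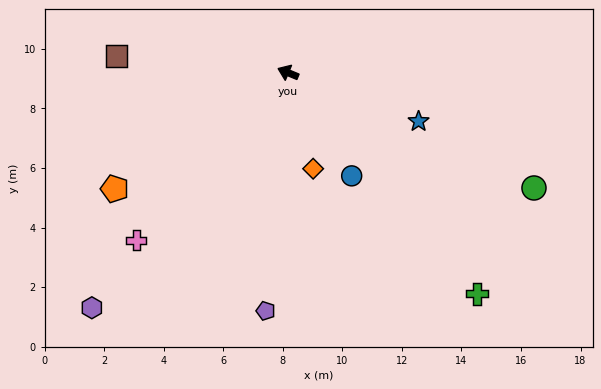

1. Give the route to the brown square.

turn left 17°, forward 5.8 m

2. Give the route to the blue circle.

turn left 144°, forward 4.1 m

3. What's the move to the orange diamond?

turn left 127°, forward 3.3 m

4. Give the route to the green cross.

turn left 153°, forward 9.8 m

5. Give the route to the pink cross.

turn left 70°, forward 7.6 m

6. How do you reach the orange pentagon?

turn left 56°, forward 7.0 m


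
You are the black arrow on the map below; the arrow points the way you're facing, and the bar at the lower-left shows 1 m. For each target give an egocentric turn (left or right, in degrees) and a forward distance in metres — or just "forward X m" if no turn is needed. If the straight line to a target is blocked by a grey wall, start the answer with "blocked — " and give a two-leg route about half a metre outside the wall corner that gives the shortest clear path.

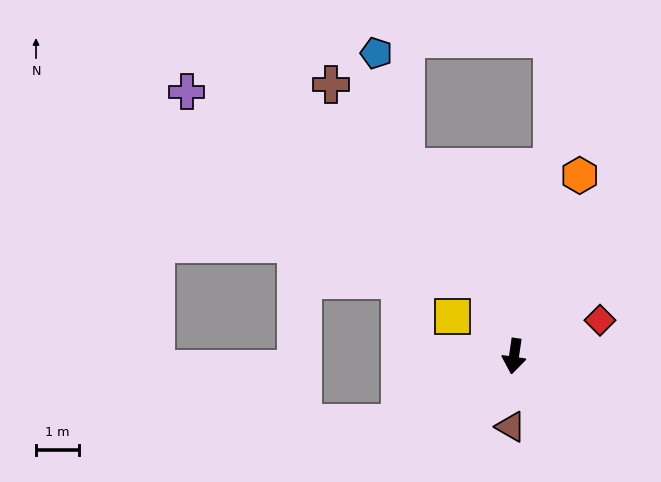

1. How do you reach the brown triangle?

turn left 6°, forward 1.6 m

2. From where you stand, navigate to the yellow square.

turn right 115°, forward 1.7 m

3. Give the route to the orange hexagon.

turn left 168°, forward 4.5 m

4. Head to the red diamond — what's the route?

turn left 121°, forward 2.2 m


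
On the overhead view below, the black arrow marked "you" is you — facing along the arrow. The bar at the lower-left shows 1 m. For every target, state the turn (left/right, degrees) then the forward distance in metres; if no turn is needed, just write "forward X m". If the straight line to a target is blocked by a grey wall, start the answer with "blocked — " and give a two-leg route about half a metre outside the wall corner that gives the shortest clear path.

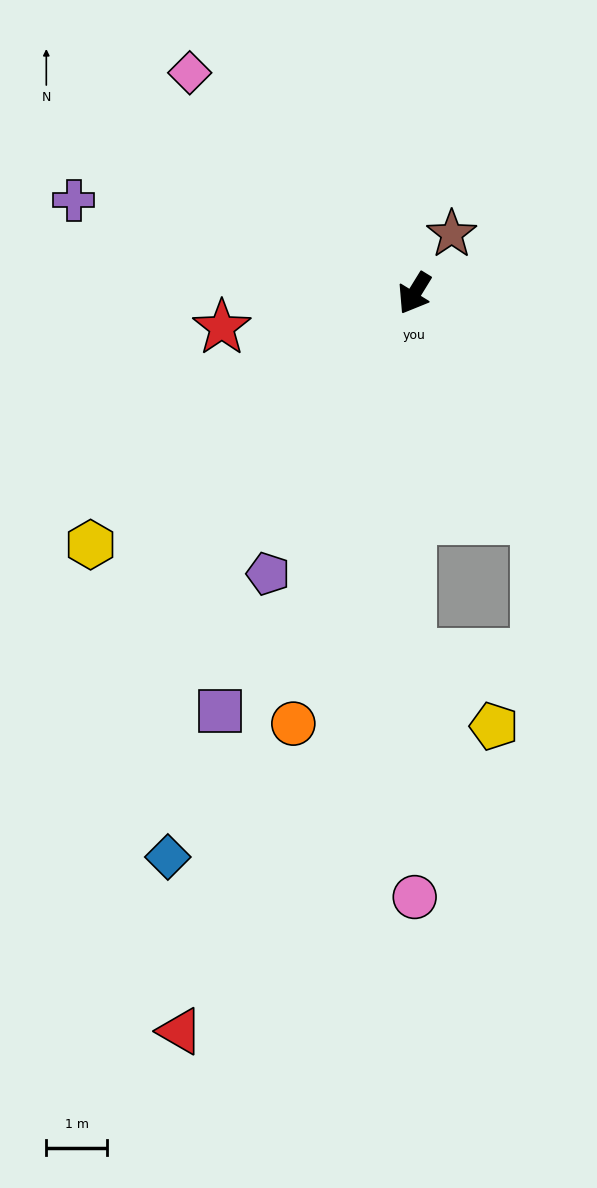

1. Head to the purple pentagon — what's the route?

turn left 4°, forward 5.2 m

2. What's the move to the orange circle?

turn left 16°, forward 7.4 m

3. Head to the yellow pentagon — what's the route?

blocked — turn left 31°, forward 6.0 m, then turn left 50°, forward 1.8 m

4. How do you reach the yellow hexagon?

turn right 21°, forward 6.8 m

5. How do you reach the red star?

turn right 48°, forward 3.2 m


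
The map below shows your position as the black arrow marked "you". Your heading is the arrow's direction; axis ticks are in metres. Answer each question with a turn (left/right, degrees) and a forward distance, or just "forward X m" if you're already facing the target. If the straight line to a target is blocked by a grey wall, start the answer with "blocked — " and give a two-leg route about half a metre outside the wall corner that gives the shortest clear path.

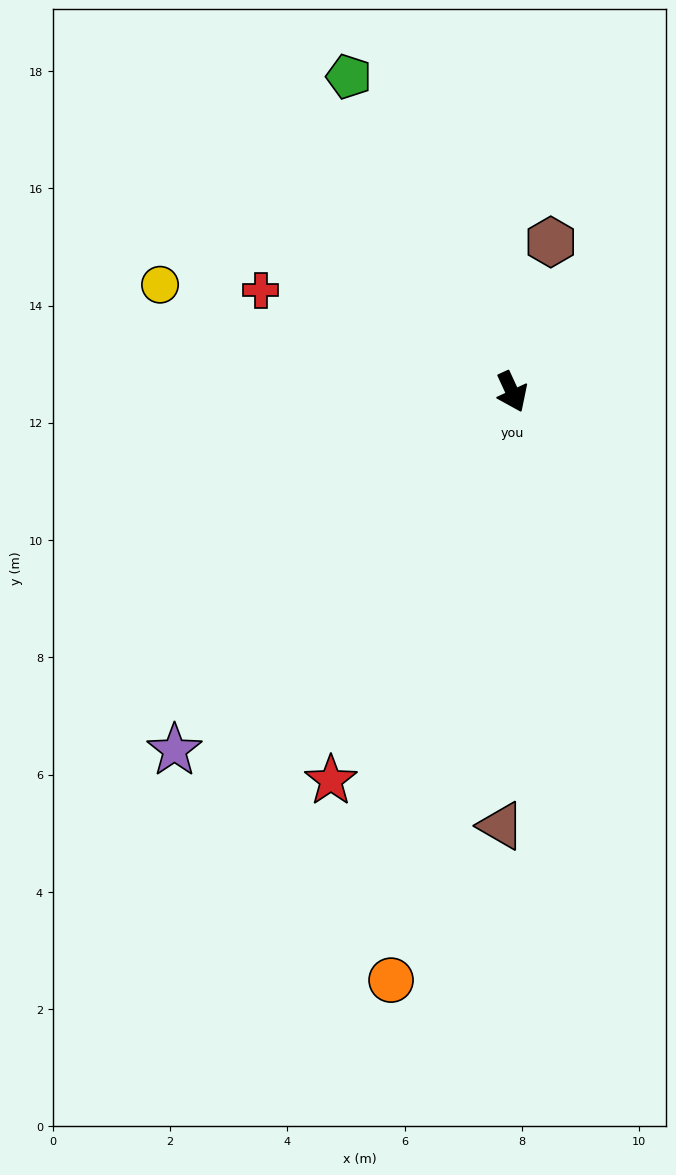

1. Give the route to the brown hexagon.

turn left 141°, forward 2.6 m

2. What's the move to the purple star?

turn right 68°, forward 8.4 m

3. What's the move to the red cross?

turn right 137°, forward 4.6 m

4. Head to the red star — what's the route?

turn right 50°, forward 7.3 m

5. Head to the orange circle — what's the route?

turn right 36°, forward 10.2 m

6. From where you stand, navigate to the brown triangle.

turn right 26°, forward 7.4 m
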